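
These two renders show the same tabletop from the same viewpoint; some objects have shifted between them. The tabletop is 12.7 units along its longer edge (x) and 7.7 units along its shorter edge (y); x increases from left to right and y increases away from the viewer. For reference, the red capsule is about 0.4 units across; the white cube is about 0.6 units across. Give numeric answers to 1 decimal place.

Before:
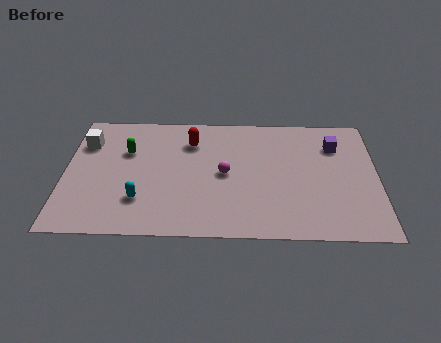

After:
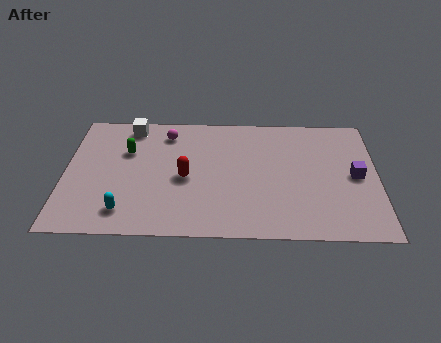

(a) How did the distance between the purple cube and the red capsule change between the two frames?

+1.0

They were about 5.9 units apart before and 6.9 after — 1.0 units further apart.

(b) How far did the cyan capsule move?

0.9

The cyan capsule was near (3.1, 2.1) before and (2.5, 1.4) after, so it travelled √(0.6² + 0.7²) ≈ 0.9 units.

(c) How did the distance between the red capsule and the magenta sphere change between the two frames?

+0.5

Before: roughly 2.4 units apart; after: 2.9. That's 0.5 units further apart.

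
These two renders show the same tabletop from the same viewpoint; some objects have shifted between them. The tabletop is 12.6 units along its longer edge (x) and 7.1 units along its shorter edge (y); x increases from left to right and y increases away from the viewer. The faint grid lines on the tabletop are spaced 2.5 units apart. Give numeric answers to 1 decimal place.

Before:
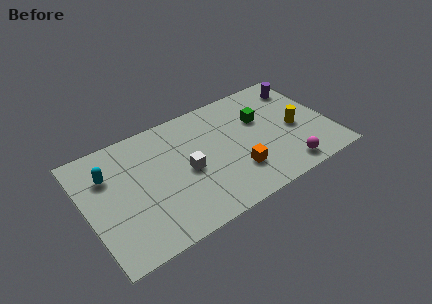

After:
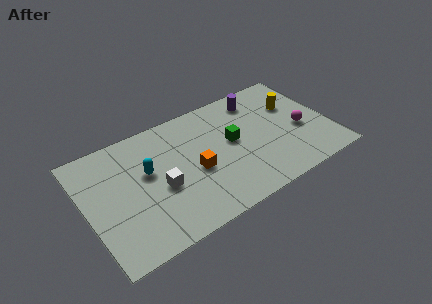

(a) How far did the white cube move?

1.4

The white cube was near (5.1, 3.3) before and (3.7, 3.0) after, so it travelled √(1.4² + 0.3²) ≈ 1.4 units.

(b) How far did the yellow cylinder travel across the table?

1.5

The yellow cylinder moved from about (10.8, 3.2) to (11.0, 4.7), a distance of √(0.2² + 1.5²) ≈ 1.5.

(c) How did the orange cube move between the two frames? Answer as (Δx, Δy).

(-2.0, 1.1)

From the two frames, the orange cube sits at roughly (7.5, 2.0) before and (5.5, 3.1) after.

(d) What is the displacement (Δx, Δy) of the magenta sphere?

(1.2, 2.0)

The magenta sphere was at about (9.9, 1.0) and moved to about (11.1, 3.0).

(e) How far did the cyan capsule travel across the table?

2.1

The cyan capsule was near (1.3, 5.0) before and (3.2, 4.2) after, so it travelled √(1.9² + 0.8²) ≈ 2.1 units.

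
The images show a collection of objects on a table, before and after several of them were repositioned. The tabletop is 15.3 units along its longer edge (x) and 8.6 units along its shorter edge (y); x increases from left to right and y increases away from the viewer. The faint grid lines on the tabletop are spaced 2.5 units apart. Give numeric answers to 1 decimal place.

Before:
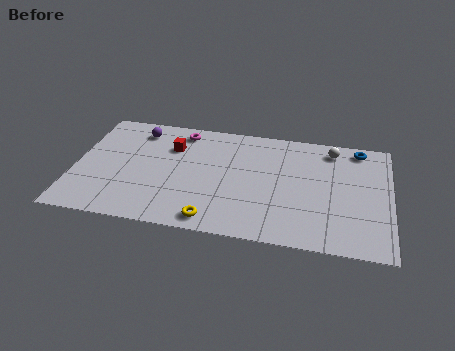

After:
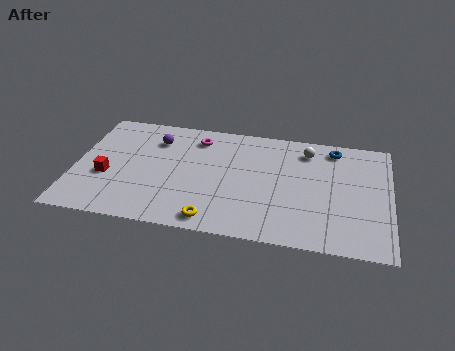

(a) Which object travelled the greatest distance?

the red cube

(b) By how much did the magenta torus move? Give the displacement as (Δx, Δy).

(0.8, -0.4)

The magenta torus started near (5.0, 7.4) and ended near (5.8, 7.0).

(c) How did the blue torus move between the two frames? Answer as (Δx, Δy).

(-1.2, -0.2)

The blue torus was at about (13.7, 7.6) and moved to about (12.5, 7.4).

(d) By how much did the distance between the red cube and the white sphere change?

+2.4

They were about 7.9 units apart before and 10.3 after — 2.4 units further apart.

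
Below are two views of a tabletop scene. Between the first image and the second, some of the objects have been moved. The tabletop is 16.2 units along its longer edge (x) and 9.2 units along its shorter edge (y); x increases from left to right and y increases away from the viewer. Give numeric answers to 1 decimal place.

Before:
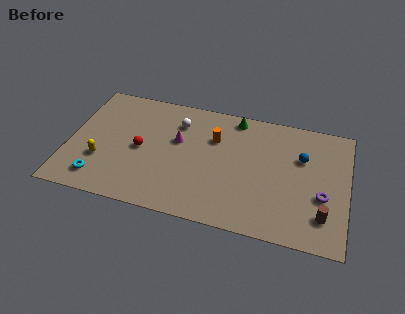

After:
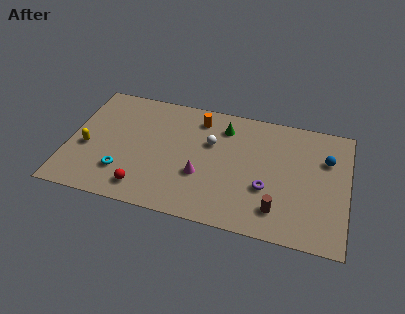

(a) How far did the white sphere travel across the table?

2.3

The white sphere moved from about (6.2, 7.0) to (8.2, 5.9), a distance of √(2.0² + 1.1²) ≈ 2.3.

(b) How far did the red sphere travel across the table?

2.9

From (4.2, 4.4) to (4.6, 1.5), the red sphere covered √(0.4² + 2.9²) ≈ 2.9 units.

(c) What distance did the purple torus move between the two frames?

3.2

The purple torus moved from about (14.8, 3.5) to (11.6, 3.3), a distance of √(3.2² + 0.2²) ≈ 3.2.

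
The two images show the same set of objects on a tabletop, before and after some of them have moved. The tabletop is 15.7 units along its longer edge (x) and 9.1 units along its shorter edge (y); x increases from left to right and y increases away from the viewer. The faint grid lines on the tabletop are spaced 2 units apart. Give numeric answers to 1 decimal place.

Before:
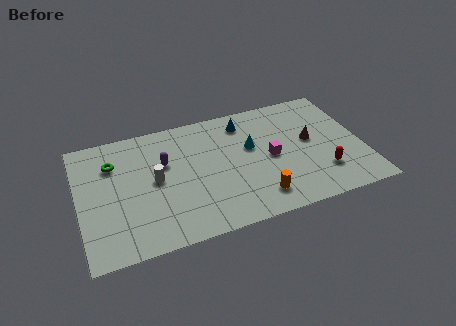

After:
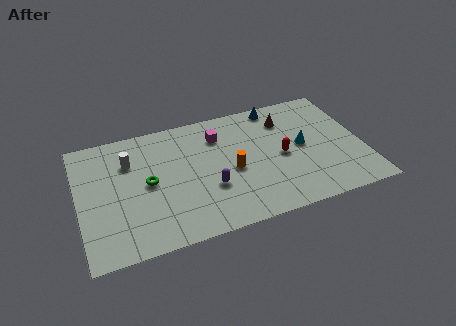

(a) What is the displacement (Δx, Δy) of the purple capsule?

(2.3, -2.6)

The purple capsule started near (4.8, 5.8) and ended near (7.1, 3.2).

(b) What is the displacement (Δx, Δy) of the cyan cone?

(2.8, -0.8)

From the two frames, the cyan cone sits at roughly (9.6, 5.5) before and (12.4, 4.7) after.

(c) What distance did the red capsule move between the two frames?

2.8

The red capsule was near (13.3, 2.4) before and (11.2, 4.3) after, so it travelled √(2.1² + 1.9²) ≈ 2.8 units.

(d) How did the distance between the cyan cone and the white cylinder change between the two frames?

+4.2

The distance was about 5.5 in the first image and 9.7 in the second, so they moved 4.2 units further apart.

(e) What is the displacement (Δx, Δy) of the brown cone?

(-1.2, 2.0)

The brown cone was at about (12.9, 5.0) and moved to about (11.7, 7.0).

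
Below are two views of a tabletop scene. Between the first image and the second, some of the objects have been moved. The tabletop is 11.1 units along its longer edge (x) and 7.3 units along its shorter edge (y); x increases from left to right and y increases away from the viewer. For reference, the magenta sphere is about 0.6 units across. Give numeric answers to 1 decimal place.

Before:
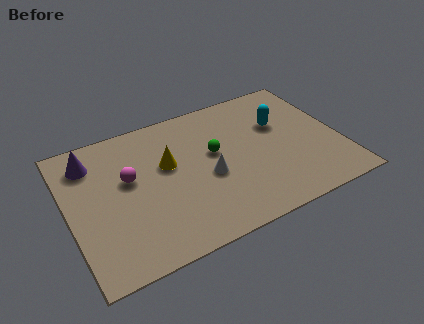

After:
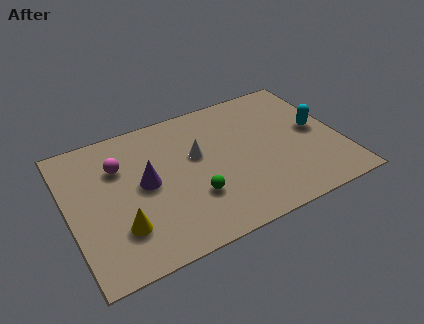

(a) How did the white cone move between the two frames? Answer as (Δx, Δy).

(-0.3, 1.3)

From the two frames, the white cone sits at roughly (5.6, 3.1) before and (5.3, 4.4) after.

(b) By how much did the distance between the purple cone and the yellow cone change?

-1.1

They were about 3.3 units apart before and 2.2 after — 1.1 units closer together.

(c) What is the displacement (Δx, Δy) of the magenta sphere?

(-0.3, 0.8)

From the two frames, the magenta sphere sits at roughly (2.5, 4.3) before and (2.2, 5.1) after.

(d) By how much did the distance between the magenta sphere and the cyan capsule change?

+1.8

The distance was about 6.3 in the first image and 8.1 in the second, so they moved 1.8 units further apart.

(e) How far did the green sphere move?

2.2

From (6.0, 4.2) to (4.9, 2.3), the green sphere covered √(1.1² + 1.9²) ≈ 2.2 units.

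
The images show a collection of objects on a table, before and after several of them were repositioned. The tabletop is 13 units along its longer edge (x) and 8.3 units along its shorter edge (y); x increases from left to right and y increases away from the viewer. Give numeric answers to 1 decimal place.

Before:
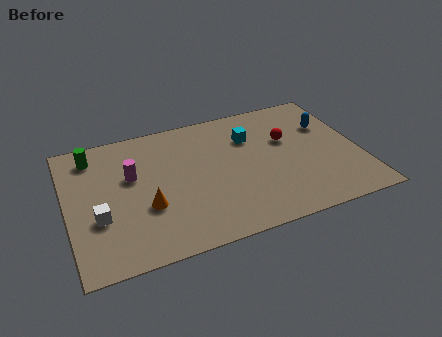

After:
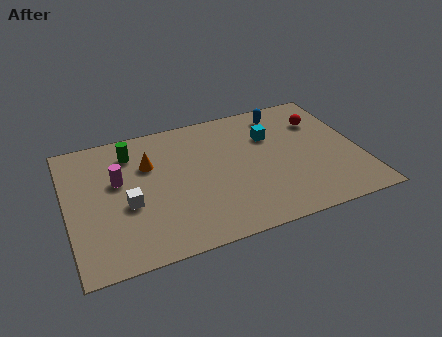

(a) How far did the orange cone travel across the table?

2.6

The orange cone was near (3.4, 3.0) before and (3.7, 5.6) after, so it travelled √(0.3² + 2.6²) ≈ 2.6 units.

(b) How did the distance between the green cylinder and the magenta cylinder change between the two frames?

-0.7

They were about 2.4 units apart before and 1.7 after — 0.7 units closer together.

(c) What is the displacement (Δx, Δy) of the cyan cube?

(0.9, -0.2)

From the two frames, the cyan cube sits at roughly (8.3, 5.9) before and (9.2, 5.7) after.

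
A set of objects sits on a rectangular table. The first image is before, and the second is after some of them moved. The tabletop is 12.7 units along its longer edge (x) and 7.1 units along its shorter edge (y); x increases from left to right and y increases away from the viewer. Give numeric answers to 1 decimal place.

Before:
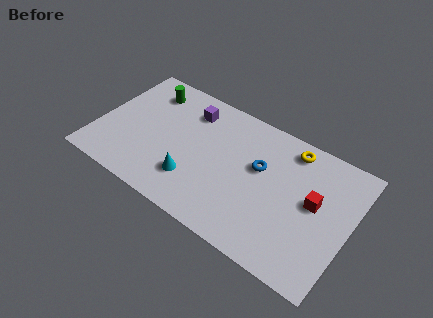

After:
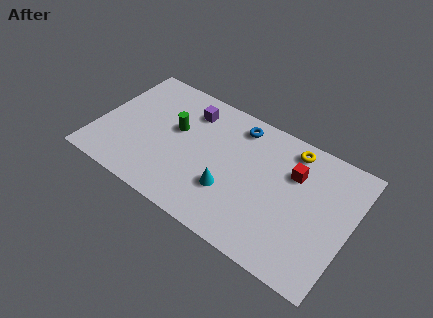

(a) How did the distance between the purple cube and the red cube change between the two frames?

-1.4

They were about 6.8 units apart before and 5.4 after — 1.4 units closer together.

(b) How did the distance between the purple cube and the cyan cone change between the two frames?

+0.4

They were about 3.8 units apart before and 4.2 after — 0.4 units further apart.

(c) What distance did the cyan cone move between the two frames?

1.8

From (5.1, 1.9) to (6.9, 2.3), the cyan cone covered √(1.8² + 0.4²) ≈ 1.8 units.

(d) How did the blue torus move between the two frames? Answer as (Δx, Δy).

(-1.4, 1.7)

The blue torus was at about (8.1, 4.3) and moved to about (6.7, 6.0).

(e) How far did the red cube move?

1.6

The red cube moved from about (10.9, 3.9) to (9.7, 4.9), a distance of √(1.2² + 1.0²) ≈ 1.6.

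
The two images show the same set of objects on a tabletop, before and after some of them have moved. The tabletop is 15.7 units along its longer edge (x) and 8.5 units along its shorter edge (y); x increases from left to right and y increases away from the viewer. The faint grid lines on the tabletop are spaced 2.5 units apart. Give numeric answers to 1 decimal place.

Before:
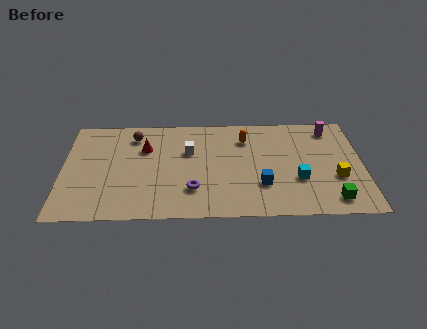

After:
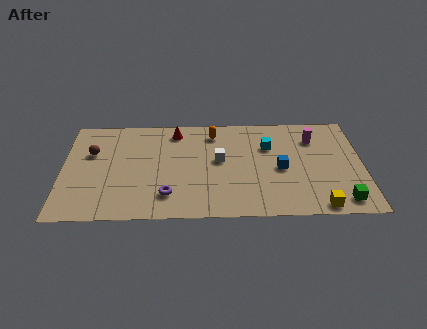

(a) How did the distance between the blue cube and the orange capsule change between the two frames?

+0.7

They were about 4.0 units apart before and 4.7 after — 0.7 units further apart.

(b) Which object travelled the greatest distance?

the cyan cube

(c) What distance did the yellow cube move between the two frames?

2.5

The yellow cube moved from about (14.3, 3.1) to (13.3, 0.8), a distance of √(1.0² + 2.3²) ≈ 2.5.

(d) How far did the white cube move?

1.8

The white cube was near (6.6, 5.5) before and (8.2, 4.7) after, so it travelled √(1.6² + 0.8²) ≈ 1.8 units.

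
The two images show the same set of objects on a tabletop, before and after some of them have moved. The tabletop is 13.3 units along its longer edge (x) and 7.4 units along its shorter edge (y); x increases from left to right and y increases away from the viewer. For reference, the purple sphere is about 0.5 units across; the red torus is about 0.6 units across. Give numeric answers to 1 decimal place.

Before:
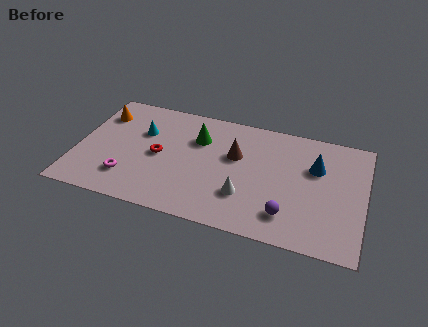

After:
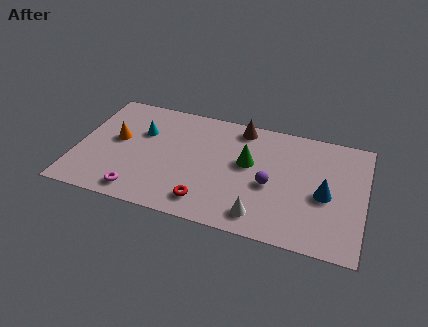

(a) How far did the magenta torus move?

1.0

The magenta torus moved from about (2.5, 1.8) to (3.1, 1.0), a distance of √(0.6² + 0.8²) ≈ 1.0.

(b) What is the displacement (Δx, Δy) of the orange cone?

(0.9, -1.5)

From the two frames, the orange cone sits at roughly (0.9, 5.6) before and (1.8, 4.1) after.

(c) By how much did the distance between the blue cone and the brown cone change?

+1.5

Before: roughly 3.7 units apart; after: 5.2. That's 1.5 units further apart.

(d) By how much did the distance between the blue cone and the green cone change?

-1.8

The distance was about 5.5 in the first image and 3.7 in the second, so they moved 1.8 units closer together.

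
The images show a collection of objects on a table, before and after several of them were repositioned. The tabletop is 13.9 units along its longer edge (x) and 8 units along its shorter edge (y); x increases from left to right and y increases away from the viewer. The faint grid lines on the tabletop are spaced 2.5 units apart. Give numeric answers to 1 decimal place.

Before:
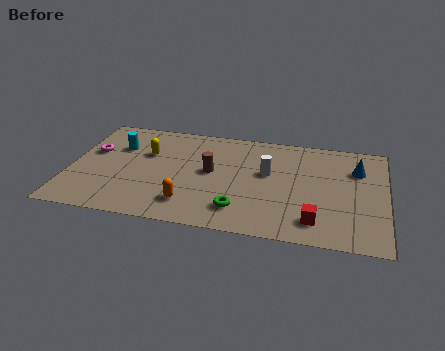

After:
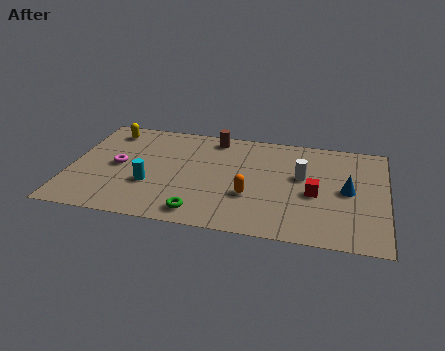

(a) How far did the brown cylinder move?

2.7

From (6.2, 4.3) to (6.2, 7.0), the brown cylinder covered √(0.0² + 2.7²) ≈ 2.7 units.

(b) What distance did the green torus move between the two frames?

1.8

The green torus was near (7.6, 1.7) before and (5.9, 1.1) after, so it travelled √(1.7² + 0.6²) ≈ 1.8 units.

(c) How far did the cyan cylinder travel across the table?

3.1

From (2.0, 5.5) to (3.6, 2.8), the cyan cylinder covered √(1.6² + 2.7²) ≈ 3.1 units.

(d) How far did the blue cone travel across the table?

1.7

From (12.6, 5.7) to (12.2, 4.0), the blue cone covered √(0.4² + 1.7²) ≈ 1.7 units.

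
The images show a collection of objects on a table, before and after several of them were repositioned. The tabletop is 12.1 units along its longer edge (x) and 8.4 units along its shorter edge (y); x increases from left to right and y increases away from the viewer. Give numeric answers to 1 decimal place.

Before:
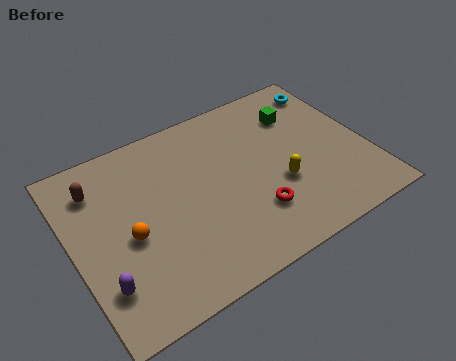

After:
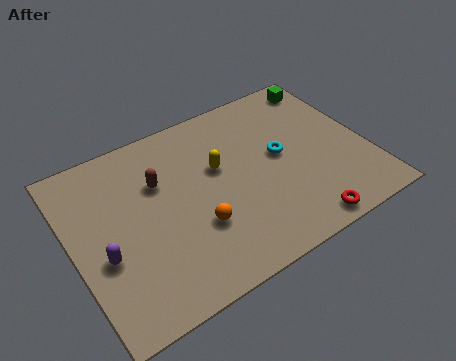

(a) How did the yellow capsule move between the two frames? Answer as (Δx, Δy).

(-2.2, 2.0)

The yellow capsule started near (8.3, 3.1) and ended near (6.1, 5.1).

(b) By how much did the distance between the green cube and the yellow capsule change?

+2.1

They were about 3.4 units apart before and 5.5 after — 2.1 units further apart.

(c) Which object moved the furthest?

the cyan torus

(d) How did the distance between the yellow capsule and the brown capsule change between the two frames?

-5.3

Before: roughly 7.8 units apart; after: 2.5. That's 5.3 units closer together.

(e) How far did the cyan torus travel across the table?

3.6

From (11.2, 7.0) to (8.6, 4.5), the cyan torus covered √(2.6² + 2.5²) ≈ 3.6 units.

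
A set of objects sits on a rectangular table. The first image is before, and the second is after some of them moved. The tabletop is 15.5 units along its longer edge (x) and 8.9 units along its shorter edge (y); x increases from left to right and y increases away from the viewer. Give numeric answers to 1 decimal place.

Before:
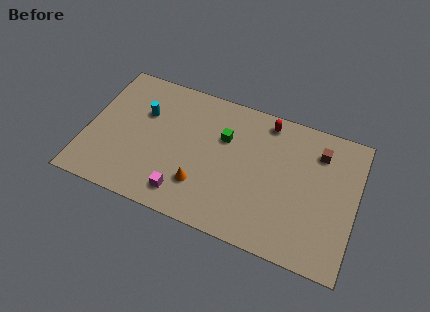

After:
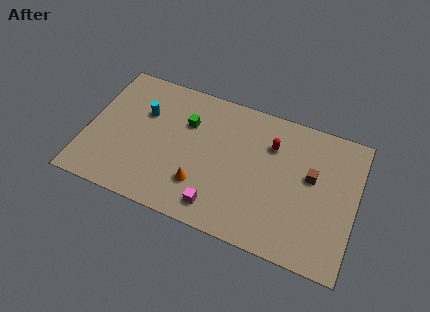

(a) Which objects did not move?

the orange cone and the cyan cylinder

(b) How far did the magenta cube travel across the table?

2.0

The magenta cube was near (5.9, 1.5) before and (7.9, 1.4) after, so it travelled √(2.0² + 0.1²) ≈ 2.0 units.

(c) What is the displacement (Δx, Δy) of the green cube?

(-2.2, 0.2)

The green cube was at about (7.8, 5.9) and moved to about (5.6, 6.1).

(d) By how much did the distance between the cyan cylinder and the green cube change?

-2.2

They were about 4.7 units apart before and 2.5 after — 2.2 units closer together.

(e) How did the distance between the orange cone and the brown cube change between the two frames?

-1.1

The distance was about 7.8 in the first image and 6.7 in the second, so they moved 1.1 units closer together.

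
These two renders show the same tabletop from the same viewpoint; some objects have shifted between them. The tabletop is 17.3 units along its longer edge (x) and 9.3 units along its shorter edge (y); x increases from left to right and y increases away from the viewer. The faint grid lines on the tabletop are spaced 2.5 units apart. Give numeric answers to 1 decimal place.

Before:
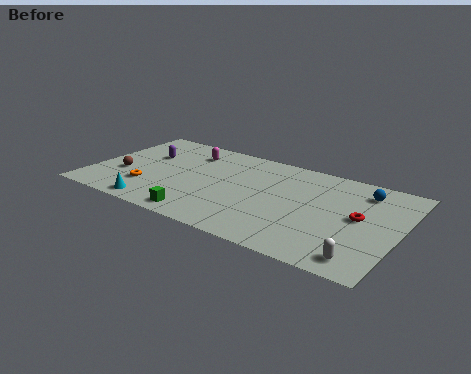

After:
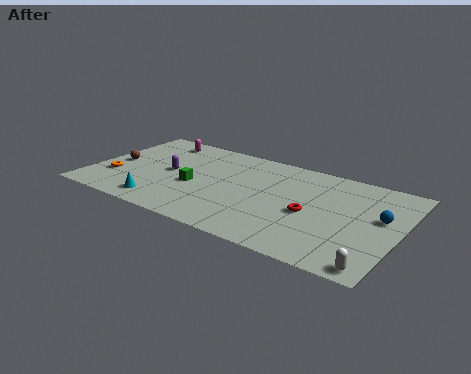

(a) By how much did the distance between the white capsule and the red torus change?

+1.4

Before: roughly 3.6 units apart; after: 5.0. That's 1.4 units further apart.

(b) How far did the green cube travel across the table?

2.9

From (6.8, 1.1) to (5.9, 3.9), the green cube covered √(0.9² + 2.8²) ≈ 2.9 units.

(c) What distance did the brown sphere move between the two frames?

1.2

The brown sphere moved from about (1.8, 3.4) to (1.2, 4.4), a distance of √(0.6² + 1.0²) ≈ 1.2.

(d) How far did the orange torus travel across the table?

2.0

From (3.4, 2.6) to (1.4, 2.9), the orange torus covered √(2.0² + 0.3²) ≈ 2.0 units.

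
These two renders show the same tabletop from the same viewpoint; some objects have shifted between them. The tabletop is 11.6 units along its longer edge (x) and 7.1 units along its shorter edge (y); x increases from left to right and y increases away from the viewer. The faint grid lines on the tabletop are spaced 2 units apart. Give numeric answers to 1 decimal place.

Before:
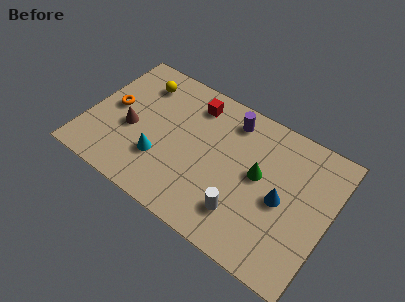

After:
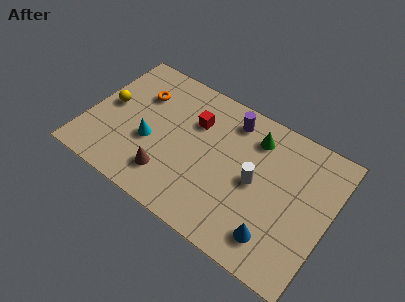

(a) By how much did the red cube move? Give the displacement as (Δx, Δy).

(0.2, -0.9)

From the two frames, the red cube sits at roughly (4.7, 5.8) before and (4.9, 4.9) after.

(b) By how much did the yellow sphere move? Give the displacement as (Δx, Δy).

(-1.2, -1.9)

The yellow sphere started near (2.1, 5.6) and ended near (0.9, 3.7).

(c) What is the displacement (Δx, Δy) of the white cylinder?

(0.3, 1.8)

The white cylinder was at about (7.8, 1.7) and moved to about (8.1, 3.5).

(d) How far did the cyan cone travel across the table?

0.8

The cyan cone was near (3.7, 2.2) before and (3.1, 2.8) after, so it travelled √(0.6² + 0.6²) ≈ 0.8 units.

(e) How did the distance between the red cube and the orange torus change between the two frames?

-1.5

The distance was about 4.2 in the first image and 2.7 in the second, so they moved 1.5 units closer together.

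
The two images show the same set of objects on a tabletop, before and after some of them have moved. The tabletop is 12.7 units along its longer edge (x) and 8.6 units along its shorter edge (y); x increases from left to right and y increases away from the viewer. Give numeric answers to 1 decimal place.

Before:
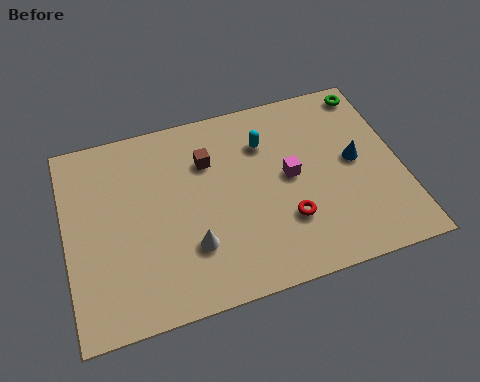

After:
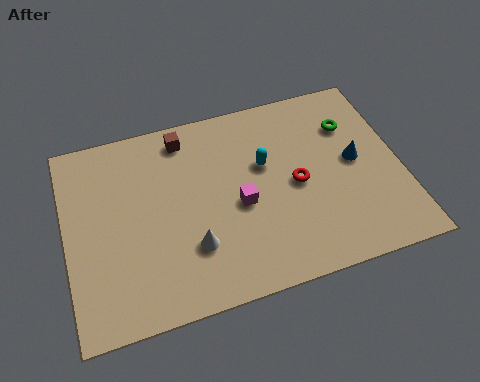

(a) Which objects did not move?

the blue cone and the white cone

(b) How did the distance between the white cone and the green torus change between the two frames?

-1.5

Before: roughly 8.9 units apart; after: 7.4. That's 1.5 units closer together.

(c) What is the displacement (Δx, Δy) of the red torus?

(0.5, 1.5)

From the two frames, the red torus sits at roughly (8.2, 2.6) before and (8.7, 4.1) after.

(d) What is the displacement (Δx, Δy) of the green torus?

(-0.9, -1.4)

The green torus started near (11.9, 7.6) and ended near (11.0, 6.2).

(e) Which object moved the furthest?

the magenta cube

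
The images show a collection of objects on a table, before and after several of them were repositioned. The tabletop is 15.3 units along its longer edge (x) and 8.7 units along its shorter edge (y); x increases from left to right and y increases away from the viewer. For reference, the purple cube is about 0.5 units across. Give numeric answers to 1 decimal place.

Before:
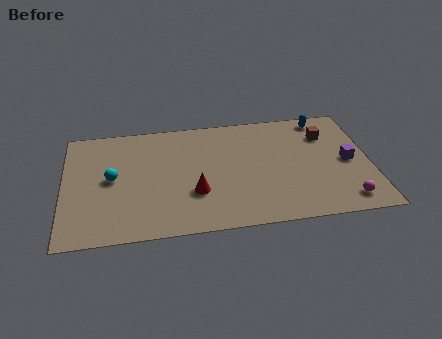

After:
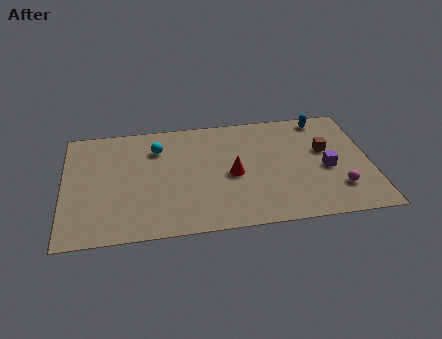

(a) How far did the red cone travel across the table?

2.2

From (6.5, 2.9) to (8.4, 4.0), the red cone covered √(1.9² + 1.1²) ≈ 2.2 units.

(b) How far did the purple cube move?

1.2

The purple cube moved from about (14.2, 4.2) to (13.1, 3.8), a distance of √(1.1² + 0.4²) ≈ 1.2.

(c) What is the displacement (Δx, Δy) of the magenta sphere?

(-0.3, 0.9)

The magenta sphere was at about (13.9, 1.3) and moved to about (13.6, 2.2).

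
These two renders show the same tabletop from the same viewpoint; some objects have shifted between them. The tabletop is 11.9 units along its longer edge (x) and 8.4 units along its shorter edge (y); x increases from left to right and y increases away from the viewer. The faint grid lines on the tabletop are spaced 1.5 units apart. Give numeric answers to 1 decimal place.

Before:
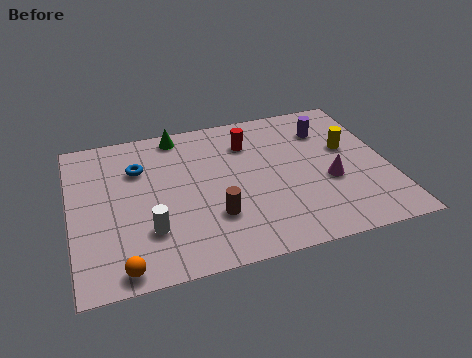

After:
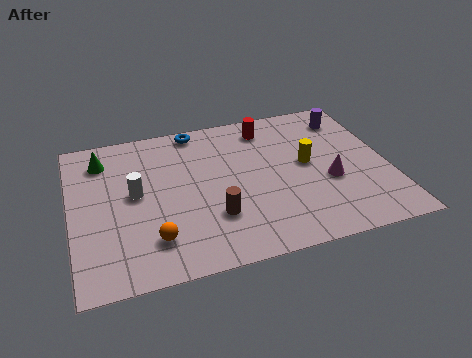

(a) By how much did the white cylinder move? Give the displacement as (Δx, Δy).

(-0.4, 2.1)

From the two frames, the white cylinder sits at roughly (2.8, 2.4) before and (2.4, 4.5) after.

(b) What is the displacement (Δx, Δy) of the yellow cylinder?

(-1.6, -0.5)

The yellow cylinder started near (10.5, 5.0) and ended near (8.9, 4.5).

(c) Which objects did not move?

the brown cylinder and the magenta cone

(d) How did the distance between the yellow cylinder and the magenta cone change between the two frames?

-0.5

The distance was about 1.9 in the first image and 1.4 in the second, so they moved 0.5 units closer together.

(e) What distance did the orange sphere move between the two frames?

1.6

The orange sphere was near (1.7, 0.8) before and (2.9, 1.9) after, so it travelled √(1.2² + 1.1²) ≈ 1.6 units.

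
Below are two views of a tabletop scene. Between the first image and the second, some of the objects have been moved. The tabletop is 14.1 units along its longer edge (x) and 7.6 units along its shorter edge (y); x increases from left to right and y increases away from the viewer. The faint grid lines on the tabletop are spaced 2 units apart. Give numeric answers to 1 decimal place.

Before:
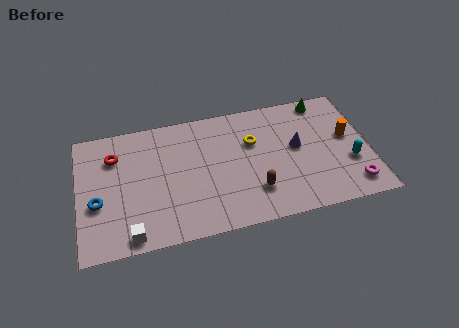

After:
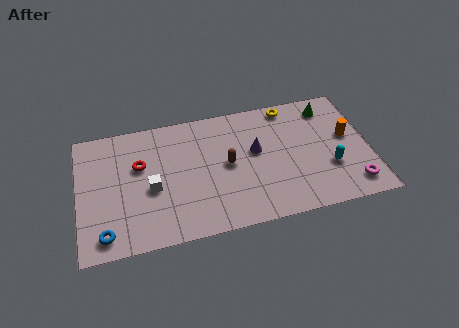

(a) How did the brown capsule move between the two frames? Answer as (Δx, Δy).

(-1.2, 1.9)

The brown capsule started near (8.4, 2.0) and ended near (7.2, 3.9).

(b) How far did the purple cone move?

2.0

The purple cone was near (10.6, 4.2) before and (8.6, 4.4) after, so it travelled √(2.0² + 0.2²) ≈ 2.0 units.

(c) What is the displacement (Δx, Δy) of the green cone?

(0.2, -0.5)

The green cone started near (12.1, 6.8) and ended near (12.3, 6.3).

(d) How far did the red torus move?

1.4

From (1.8, 5.6) to (3.0, 4.8), the red torus covered √(1.2² + 0.8²) ≈ 1.4 units.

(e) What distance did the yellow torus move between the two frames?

2.6

The yellow torus was near (8.5, 5.0) before and (10.4, 6.8) after, so it travelled √(1.9² + 1.8²) ≈ 2.6 units.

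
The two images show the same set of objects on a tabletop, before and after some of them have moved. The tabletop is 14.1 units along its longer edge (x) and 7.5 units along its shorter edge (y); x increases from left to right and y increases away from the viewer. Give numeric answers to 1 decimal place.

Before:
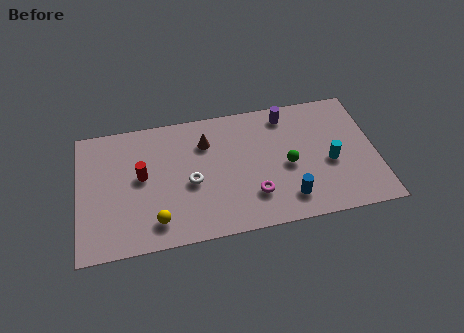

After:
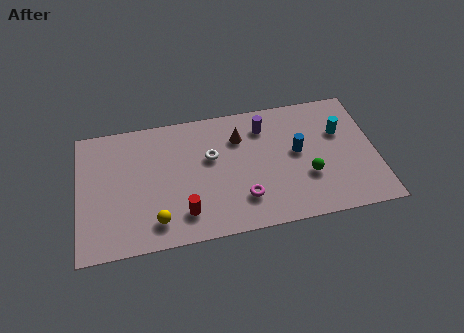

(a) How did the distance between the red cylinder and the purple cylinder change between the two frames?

-1.5

Before: roughly 7.4 units apart; after: 5.9. That's 1.5 units closer together.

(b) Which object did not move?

the yellow sphere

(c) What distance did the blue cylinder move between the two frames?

2.7

From (9.8, 1.5) to (10.4, 4.1), the blue cylinder covered √(0.6² + 2.6²) ≈ 2.7 units.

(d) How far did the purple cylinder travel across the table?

1.2

The purple cylinder was near (10.0, 6.4) before and (8.9, 5.9) after, so it travelled √(1.1² + 0.5²) ≈ 1.2 units.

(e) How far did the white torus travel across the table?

1.6

From (5.3, 3.3) to (6.3, 4.6), the white torus covered √(1.0² + 1.3²) ≈ 1.6 units.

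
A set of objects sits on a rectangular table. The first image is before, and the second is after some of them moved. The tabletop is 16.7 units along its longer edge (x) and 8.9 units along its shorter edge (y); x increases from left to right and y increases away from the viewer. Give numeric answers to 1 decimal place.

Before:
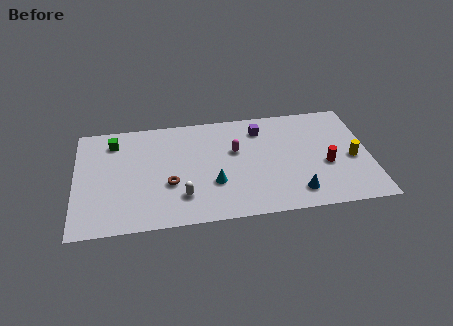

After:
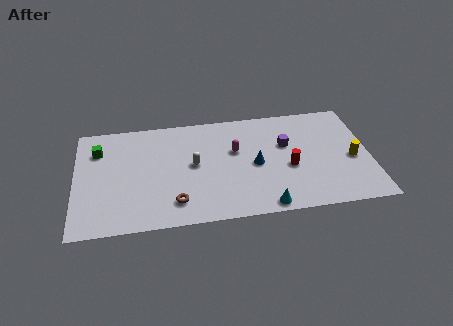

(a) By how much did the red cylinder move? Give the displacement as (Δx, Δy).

(-2.1, 0.1)

From the two frames, the red cylinder sits at roughly (14.2, 3.6) before and (12.1, 3.7) after.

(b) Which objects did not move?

the yellow cylinder and the magenta capsule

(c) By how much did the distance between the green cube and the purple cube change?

+2.3

The distance was about 8.4 in the first image and 10.7 in the second, so they moved 2.3 units further apart.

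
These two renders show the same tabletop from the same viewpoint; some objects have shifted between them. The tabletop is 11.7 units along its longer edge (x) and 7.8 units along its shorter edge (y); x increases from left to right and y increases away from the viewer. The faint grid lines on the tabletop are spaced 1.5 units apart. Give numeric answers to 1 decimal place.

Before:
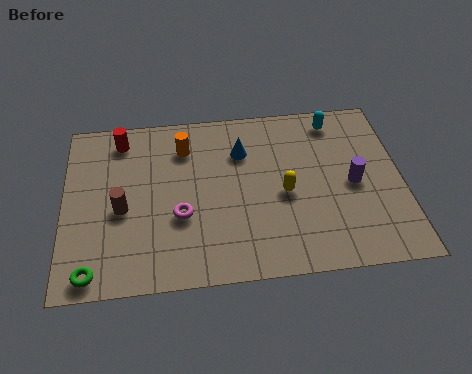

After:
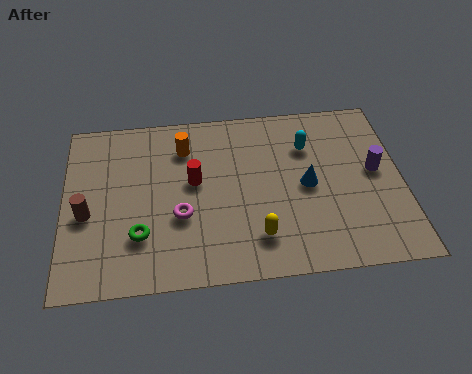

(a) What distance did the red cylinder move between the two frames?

3.3

The red cylinder moved from about (2.0, 6.6) to (4.5, 4.4), a distance of √(2.5² + 2.2²) ≈ 3.3.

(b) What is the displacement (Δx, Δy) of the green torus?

(1.6, 1.4)

The green torus was at about (1.0, 0.8) and moved to about (2.6, 2.2).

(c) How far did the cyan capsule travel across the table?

1.5

The cyan capsule was near (9.5, 6.7) before and (8.5, 5.6) after, so it travelled √(1.0² + 1.1²) ≈ 1.5 units.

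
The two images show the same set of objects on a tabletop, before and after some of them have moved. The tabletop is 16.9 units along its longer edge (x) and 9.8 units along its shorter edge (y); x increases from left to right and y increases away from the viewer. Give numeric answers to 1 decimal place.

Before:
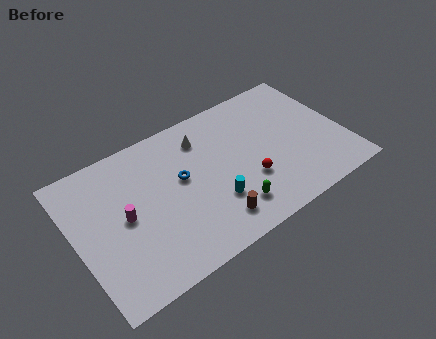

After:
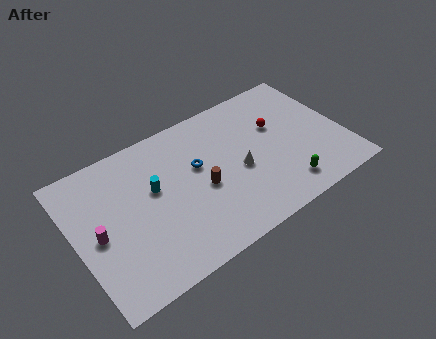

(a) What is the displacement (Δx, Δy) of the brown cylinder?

(-0.2, 2.5)

The brown cylinder was at about (8.0, 1.8) and moved to about (7.8, 4.3).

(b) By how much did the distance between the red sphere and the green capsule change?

+2.6

They were about 1.9 units apart before and 4.5 after — 2.6 units further apart.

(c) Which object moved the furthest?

the cyan cylinder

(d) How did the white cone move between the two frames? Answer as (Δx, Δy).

(1.8, -3.4)

The white cone was at about (8.4, 7.7) and moved to about (10.2, 4.3).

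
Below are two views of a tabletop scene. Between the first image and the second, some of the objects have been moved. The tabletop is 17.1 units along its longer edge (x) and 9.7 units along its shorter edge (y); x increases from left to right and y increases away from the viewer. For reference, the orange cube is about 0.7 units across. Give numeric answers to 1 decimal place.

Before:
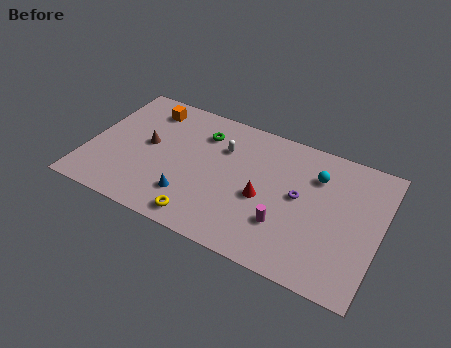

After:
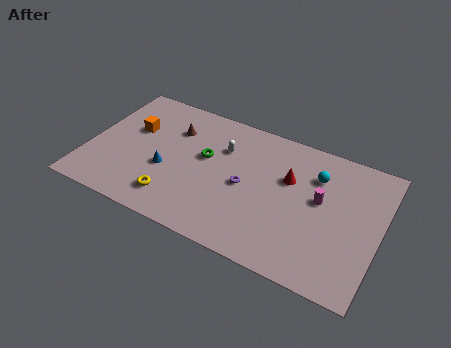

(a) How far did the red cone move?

2.4

The red cone moved from about (10.4, 4.2) to (11.7, 6.2), a distance of √(1.3² + 2.0²) ≈ 2.4.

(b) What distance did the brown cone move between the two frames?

2.2

From (3.4, 5.2) to (4.7, 7.0), the brown cone covered √(1.3² + 1.8²) ≈ 2.2 units.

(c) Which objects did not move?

the white capsule and the cyan sphere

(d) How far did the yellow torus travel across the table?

1.9

The yellow torus was near (7.2, 1.2) before and (5.4, 1.9) after, so it travelled √(1.8² + 0.7²) ≈ 1.9 units.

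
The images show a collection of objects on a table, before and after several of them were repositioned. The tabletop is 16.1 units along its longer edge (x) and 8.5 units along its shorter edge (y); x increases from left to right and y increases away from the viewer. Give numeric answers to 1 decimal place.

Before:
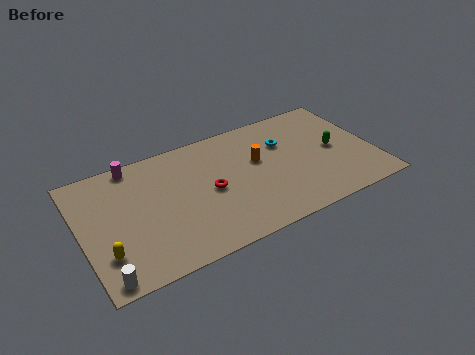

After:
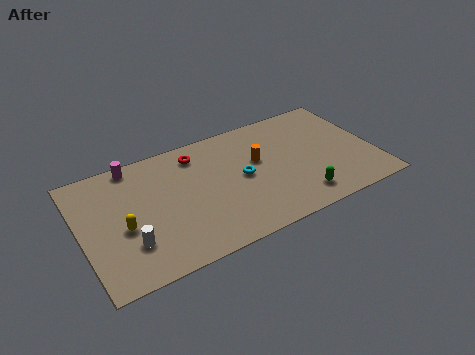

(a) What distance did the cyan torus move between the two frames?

3.0

From (11.4, 5.8) to (8.8, 4.3), the cyan torus covered √(2.6² + 1.5²) ≈ 3.0 units.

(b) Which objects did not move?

the orange cylinder and the magenta cylinder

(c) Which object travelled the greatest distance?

the green capsule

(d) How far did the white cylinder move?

2.2

The white cylinder moved from about (0.9, 0.8) to (2.4, 2.4), a distance of √(1.5² + 1.6²) ≈ 2.2.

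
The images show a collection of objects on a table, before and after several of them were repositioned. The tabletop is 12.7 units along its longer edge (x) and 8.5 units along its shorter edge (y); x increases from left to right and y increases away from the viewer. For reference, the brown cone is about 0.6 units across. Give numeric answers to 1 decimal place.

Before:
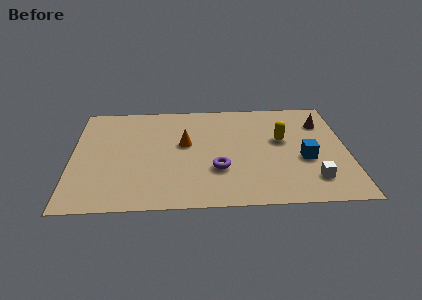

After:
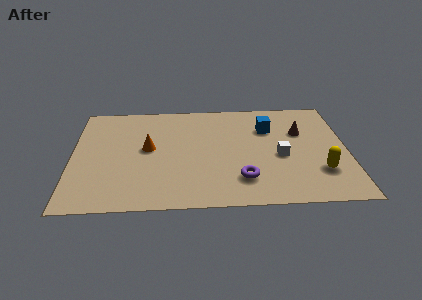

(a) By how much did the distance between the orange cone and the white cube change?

-0.4

Before: roughly 6.6 units apart; after: 6.2. That's 0.4 units closer together.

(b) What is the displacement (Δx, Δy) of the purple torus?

(1.1, -0.8)

From the two frames, the purple torus sits at roughly (6.7, 2.8) before and (7.8, 2.0) after.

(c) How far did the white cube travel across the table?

2.4

The white cube was near (11.0, 1.8) before and (9.6, 3.7) after, so it travelled √(1.4² + 1.9²) ≈ 2.4 units.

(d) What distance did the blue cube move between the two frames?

3.1

From (10.7, 3.4) to (9.1, 6.0), the blue cube covered √(1.6² + 2.6²) ≈ 3.1 units.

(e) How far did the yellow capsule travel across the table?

3.1

The yellow capsule moved from about (9.7, 5.0) to (11.4, 2.4), a distance of √(1.7² + 2.6²) ≈ 3.1.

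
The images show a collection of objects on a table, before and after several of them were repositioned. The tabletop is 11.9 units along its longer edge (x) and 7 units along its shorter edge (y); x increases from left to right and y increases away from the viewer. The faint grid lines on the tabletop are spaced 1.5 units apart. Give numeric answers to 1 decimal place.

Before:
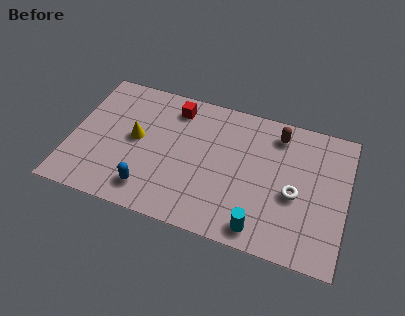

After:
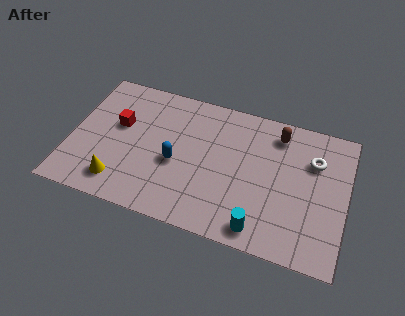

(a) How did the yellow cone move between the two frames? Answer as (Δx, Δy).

(-0.5, -2.4)

From the two frames, the yellow cone sits at roughly (2.8, 3.7) before and (2.3, 1.3) after.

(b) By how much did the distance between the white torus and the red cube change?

+2.3

They were about 6.1 units apart before and 8.4 after — 2.3 units further apart.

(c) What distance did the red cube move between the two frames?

2.8

The red cube moved from about (4.3, 5.8) to (2.0, 4.2), a distance of √(2.3² + 1.6²) ≈ 2.8.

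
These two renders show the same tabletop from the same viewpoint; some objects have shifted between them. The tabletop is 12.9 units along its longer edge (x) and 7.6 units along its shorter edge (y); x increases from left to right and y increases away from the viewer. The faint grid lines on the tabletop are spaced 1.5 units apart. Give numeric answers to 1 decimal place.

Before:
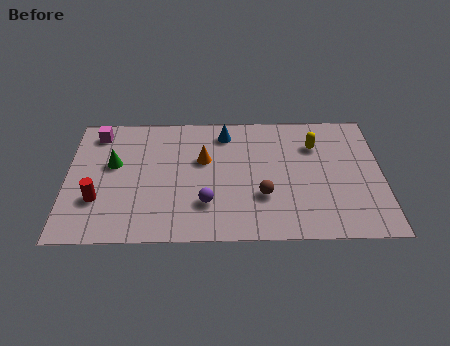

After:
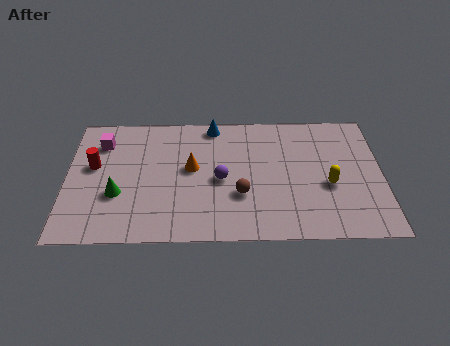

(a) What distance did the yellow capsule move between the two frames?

2.5

The yellow capsule was near (10.2, 5.5) before and (10.7, 3.1) after, so it travelled √(0.5² + 2.4²) ≈ 2.5 units.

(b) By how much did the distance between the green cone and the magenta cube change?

+1.2

They were about 2.0 units apart before and 3.2 after — 1.2 units further apart.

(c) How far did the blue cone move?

0.7

The blue cone was near (6.5, 6.3) before and (6.0, 6.8) after, so it travelled √(0.5² + 0.5²) ≈ 0.7 units.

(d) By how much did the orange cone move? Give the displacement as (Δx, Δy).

(-0.5, -0.5)

The orange cone was at about (5.6, 4.7) and moved to about (5.1, 4.2).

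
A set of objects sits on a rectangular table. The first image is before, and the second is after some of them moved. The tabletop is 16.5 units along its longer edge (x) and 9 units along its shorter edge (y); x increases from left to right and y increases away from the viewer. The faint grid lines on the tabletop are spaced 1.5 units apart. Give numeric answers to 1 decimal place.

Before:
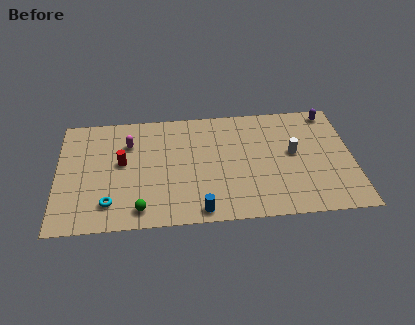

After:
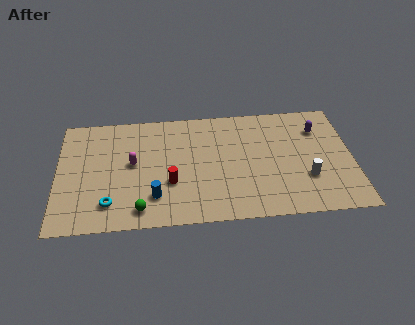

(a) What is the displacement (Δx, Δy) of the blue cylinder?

(-2.5, 1.3)

The blue cylinder started near (7.9, 0.9) and ended near (5.4, 2.2).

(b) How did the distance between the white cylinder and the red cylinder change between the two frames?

-2.0

Before: roughly 9.6 units apart; after: 7.6. That's 2.0 units closer together.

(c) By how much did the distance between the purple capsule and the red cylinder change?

-3.1

The distance was about 12.2 in the first image and 9.1 in the second, so they moved 3.1 units closer together.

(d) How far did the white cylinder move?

2.1

The white cylinder was near (13.2, 4.9) before and (13.9, 2.9) after, so it travelled √(0.7² + 2.0²) ≈ 2.1 units.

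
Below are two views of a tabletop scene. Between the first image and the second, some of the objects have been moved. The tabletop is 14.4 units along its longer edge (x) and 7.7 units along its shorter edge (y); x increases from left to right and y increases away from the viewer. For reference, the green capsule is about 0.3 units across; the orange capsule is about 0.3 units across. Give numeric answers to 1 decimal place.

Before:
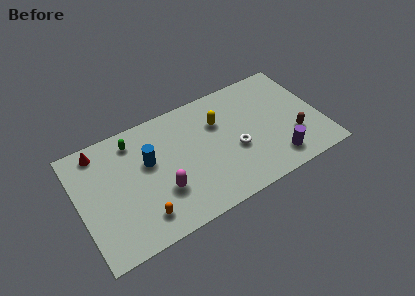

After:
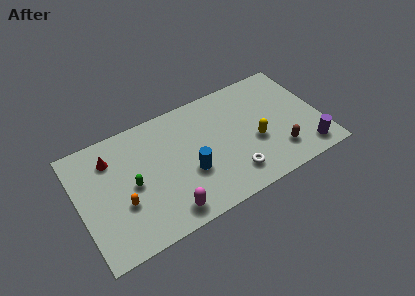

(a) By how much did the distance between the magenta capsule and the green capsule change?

-1.0

Before: roughly 4.1 units apart; after: 3.1. That's 1.0 units closer together.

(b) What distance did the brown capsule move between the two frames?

1.2

From (12.6, 2.4) to (11.6, 1.8), the brown capsule covered √(1.0² + 0.6²) ≈ 1.2 units.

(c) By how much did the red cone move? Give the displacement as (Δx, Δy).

(0.6, -0.8)

From the two frames, the red cone sits at roughly (1.5, 6.7) before and (2.1, 5.9) after.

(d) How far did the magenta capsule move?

1.4

The magenta capsule moved from about (4.7, 2.5) to (4.8, 1.1), a distance of √(0.1² + 1.4²) ≈ 1.4.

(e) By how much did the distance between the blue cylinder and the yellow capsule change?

-0.3

The distance was about 4.3 in the first image and 4.0 in the second, so they moved 0.3 units closer together.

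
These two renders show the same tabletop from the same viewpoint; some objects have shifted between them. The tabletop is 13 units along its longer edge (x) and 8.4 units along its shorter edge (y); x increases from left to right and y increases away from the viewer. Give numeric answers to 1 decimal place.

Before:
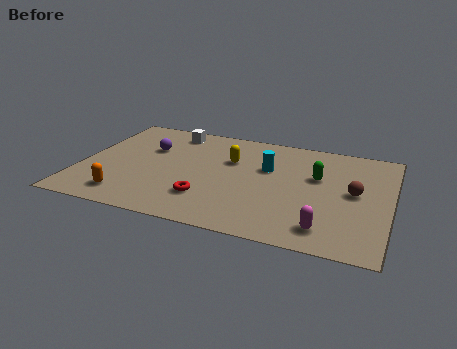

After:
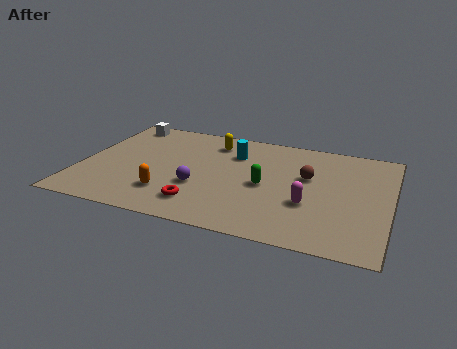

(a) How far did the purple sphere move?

3.5

The purple sphere moved from about (2.7, 5.5) to (5.1, 3.0), a distance of √(2.4² + 2.5²) ≈ 3.5.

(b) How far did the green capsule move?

2.5

From (9.9, 5.2) to (7.8, 3.9), the green capsule covered √(2.1² + 1.3²) ≈ 2.5 units.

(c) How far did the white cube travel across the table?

2.2

From (3.5, 7.2) to (1.3, 7.4), the white cube covered √(2.2² + 0.2²) ≈ 2.2 units.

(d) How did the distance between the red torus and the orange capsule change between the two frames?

-1.9

Before: roughly 3.4 units apart; after: 1.5. That's 1.9 units closer together.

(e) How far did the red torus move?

0.5

The red torus was near (5.5, 2.2) before and (5.3, 1.7) after, so it travelled √(0.2² + 0.5²) ≈ 0.5 units.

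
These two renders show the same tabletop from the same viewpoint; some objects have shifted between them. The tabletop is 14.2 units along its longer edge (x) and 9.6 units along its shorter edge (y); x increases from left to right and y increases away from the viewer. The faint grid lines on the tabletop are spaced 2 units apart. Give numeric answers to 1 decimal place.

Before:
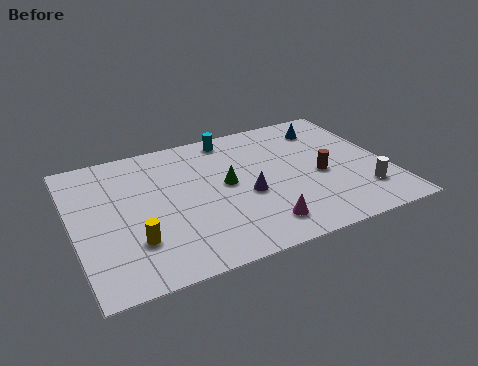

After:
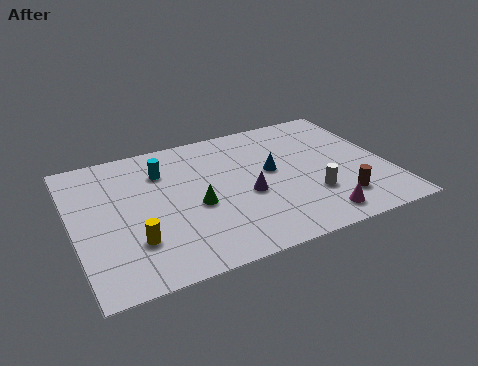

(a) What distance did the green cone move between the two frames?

1.8

The green cone moved from about (6.9, 5.1) to (5.4, 4.1), a distance of √(1.5² + 1.0²) ≈ 1.8.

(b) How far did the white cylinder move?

2.4

The white cylinder was near (12.8, 2.3) before and (10.5, 2.9) after, so it travelled √(2.3² + 0.6²) ≈ 2.4 units.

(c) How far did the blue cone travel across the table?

3.8

The blue cone moved from about (11.9, 7.7) to (9.0, 5.3), a distance of √(2.9² + 2.4²) ≈ 3.8.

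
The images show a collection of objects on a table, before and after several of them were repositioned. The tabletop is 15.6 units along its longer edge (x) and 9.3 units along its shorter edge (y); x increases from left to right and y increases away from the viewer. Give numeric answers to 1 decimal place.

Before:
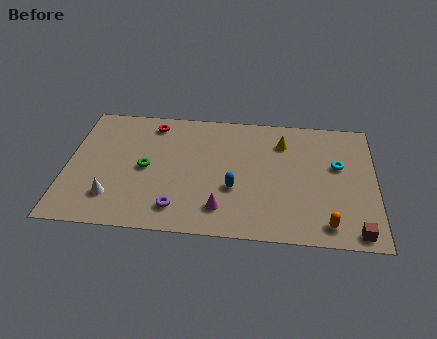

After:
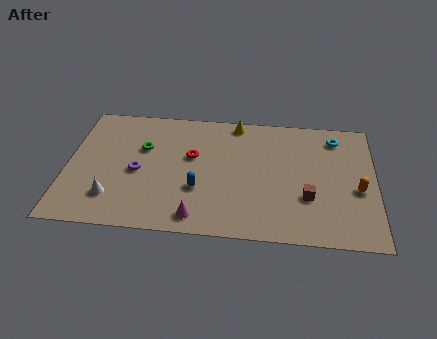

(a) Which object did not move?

the white cone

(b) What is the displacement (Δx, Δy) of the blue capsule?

(-1.8, -0.2)

The blue capsule was at about (8.5, 3.4) and moved to about (6.7, 3.2).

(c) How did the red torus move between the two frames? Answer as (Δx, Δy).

(2.1, -2.3)

From the two frames, the red torus sits at roughly (4.2, 7.9) before and (6.3, 5.6) after.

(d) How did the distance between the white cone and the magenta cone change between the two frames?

-1.1

The distance was about 5.5 in the first image and 4.4 in the second, so they moved 1.1 units closer together.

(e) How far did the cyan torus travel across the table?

2.1

The cyan torus was near (13.7, 5.6) before and (13.6, 7.7) after, so it travelled √(0.1² + 2.1²) ≈ 2.1 units.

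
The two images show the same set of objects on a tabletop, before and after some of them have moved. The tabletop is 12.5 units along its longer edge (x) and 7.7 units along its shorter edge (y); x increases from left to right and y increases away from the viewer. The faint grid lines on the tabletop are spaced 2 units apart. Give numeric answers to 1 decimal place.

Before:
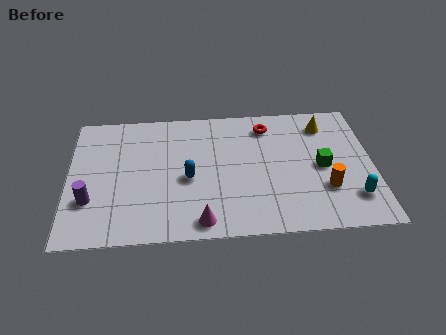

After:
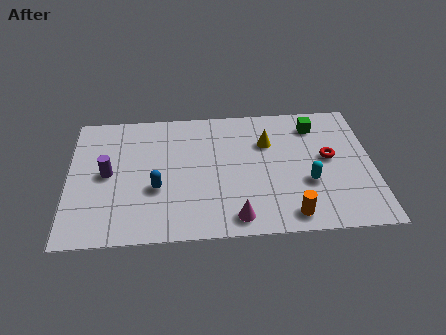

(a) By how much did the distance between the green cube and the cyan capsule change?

+1.2

Before: roughly 2.2 units apart; after: 3.4. That's 1.2 units further apart.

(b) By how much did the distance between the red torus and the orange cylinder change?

-0.9

Before: roughly 4.5 units apart; after: 3.6. That's 0.9 units closer together.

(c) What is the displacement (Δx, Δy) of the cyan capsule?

(-1.8, 1.0)

The cyan capsule started near (11.6, 1.8) and ended near (9.8, 2.8).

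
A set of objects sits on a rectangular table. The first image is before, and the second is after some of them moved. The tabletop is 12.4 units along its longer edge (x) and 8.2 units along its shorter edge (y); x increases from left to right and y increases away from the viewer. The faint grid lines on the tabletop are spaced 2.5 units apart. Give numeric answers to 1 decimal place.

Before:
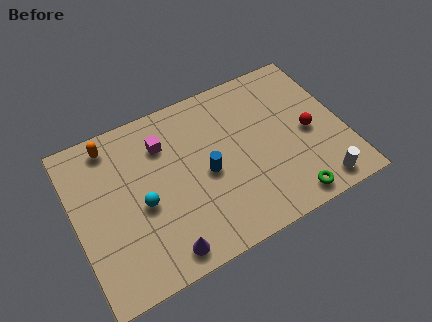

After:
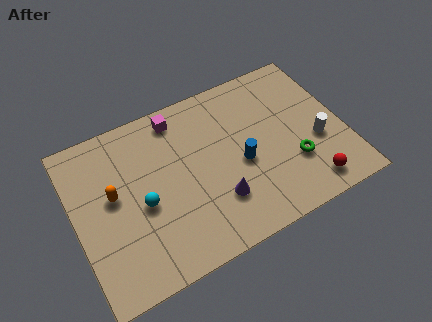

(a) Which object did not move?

the cyan sphere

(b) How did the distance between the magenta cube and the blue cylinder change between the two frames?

+1.4

The distance was about 2.9 in the first image and 4.3 in the second, so they moved 1.4 units further apart.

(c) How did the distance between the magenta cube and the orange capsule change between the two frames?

+1.6

The distance was about 2.5 in the first image and 4.1 in the second, so they moved 1.6 units further apart.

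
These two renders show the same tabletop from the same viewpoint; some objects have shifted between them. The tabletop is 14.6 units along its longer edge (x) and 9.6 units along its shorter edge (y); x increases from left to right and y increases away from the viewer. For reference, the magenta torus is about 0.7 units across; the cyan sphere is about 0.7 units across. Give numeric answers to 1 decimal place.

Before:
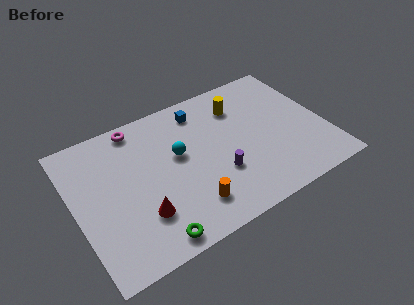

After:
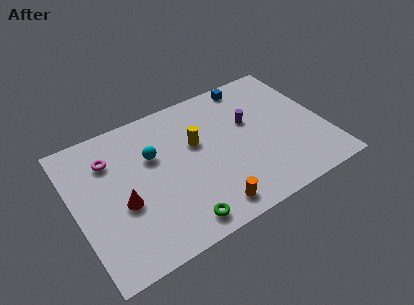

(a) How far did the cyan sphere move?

1.5

The cyan sphere moved from about (6.1, 5.6) to (4.7, 6.2), a distance of √(1.4² + 0.6²) ≈ 1.5.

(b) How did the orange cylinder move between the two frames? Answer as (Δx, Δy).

(1.0, -0.7)

The orange cylinder started near (6.2, 2.0) and ended near (7.2, 1.3).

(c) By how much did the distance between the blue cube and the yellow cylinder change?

+2.3

Before: roughly 2.3 units apart; after: 4.6. That's 2.3 units further apart.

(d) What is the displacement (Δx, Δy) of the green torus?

(1.6, 0.2)

The green torus was at about (3.8, 1.0) and moved to about (5.4, 1.2).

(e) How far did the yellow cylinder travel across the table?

3.1

The yellow cylinder was near (10.0, 7.3) before and (7.2, 5.9) after, so it travelled √(2.8² + 1.4²) ≈ 3.1 units.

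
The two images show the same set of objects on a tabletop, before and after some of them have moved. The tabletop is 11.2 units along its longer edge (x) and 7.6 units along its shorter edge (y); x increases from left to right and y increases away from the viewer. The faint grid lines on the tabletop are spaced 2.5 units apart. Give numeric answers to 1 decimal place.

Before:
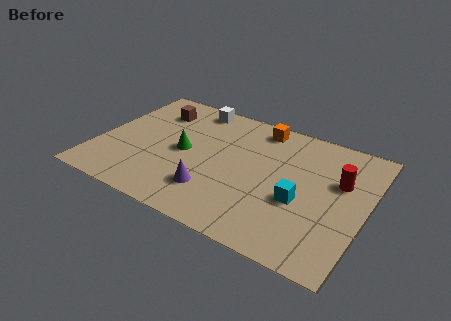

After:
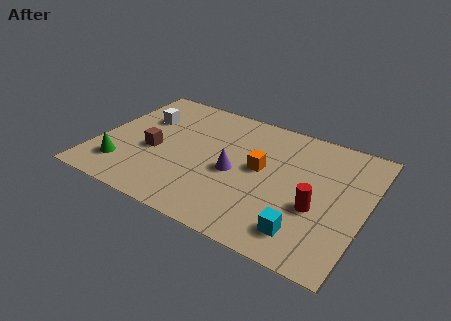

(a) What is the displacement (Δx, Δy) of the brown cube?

(0.4, -2.6)

The brown cube was at about (2.0, 5.8) and moved to about (2.4, 3.2).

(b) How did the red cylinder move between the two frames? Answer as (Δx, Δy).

(-0.7, -1.9)

The red cylinder started near (10.0, 4.8) and ended near (9.3, 2.9).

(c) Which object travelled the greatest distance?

the green cone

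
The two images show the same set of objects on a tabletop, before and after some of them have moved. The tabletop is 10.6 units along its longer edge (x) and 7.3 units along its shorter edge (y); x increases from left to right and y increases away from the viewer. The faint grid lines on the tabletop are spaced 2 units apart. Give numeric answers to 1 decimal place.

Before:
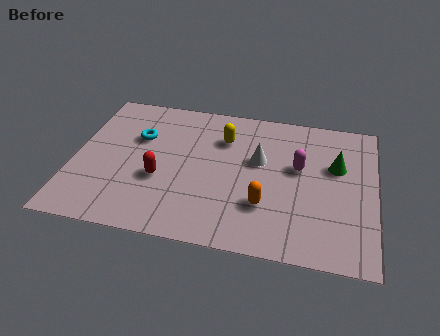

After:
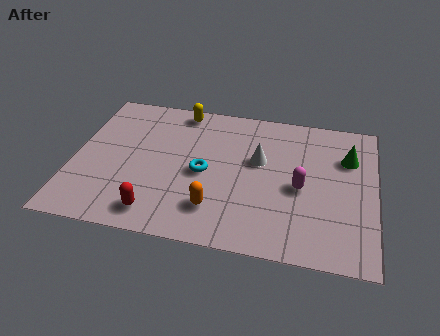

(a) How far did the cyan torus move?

2.8

The cyan torus moved from about (2.2, 4.8) to (4.6, 3.4), a distance of √(2.4² + 1.4²) ≈ 2.8.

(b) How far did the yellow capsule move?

2.0

From (5.2, 5.3) to (3.6, 6.5), the yellow capsule covered √(1.6² + 1.2²) ≈ 2.0 units.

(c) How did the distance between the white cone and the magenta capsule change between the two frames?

+0.5

Before: roughly 1.4 units apart; after: 1.9. That's 0.5 units further apart.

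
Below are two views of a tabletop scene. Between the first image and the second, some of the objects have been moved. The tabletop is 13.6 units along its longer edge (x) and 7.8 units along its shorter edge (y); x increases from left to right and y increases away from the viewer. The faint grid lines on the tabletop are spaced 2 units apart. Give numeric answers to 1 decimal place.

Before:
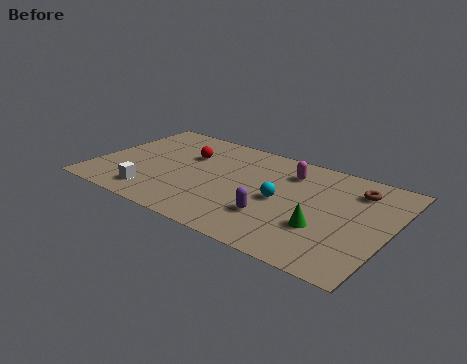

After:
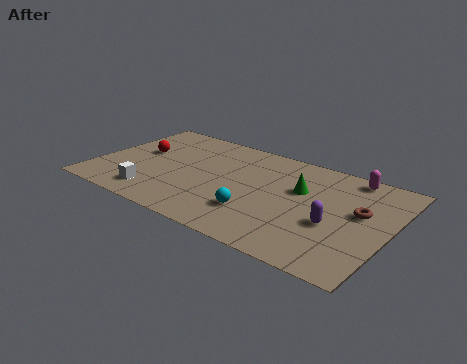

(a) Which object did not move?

the white cube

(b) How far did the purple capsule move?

2.7

The purple capsule was near (8.6, 2.3) before and (11.2, 3.1) after, so it travelled √(2.6² + 0.8²) ≈ 2.7 units.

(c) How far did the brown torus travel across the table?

1.6

The brown torus was near (11.8, 6.1) before and (12.2, 4.5) after, so it travelled √(0.4² + 1.6²) ≈ 1.6 units.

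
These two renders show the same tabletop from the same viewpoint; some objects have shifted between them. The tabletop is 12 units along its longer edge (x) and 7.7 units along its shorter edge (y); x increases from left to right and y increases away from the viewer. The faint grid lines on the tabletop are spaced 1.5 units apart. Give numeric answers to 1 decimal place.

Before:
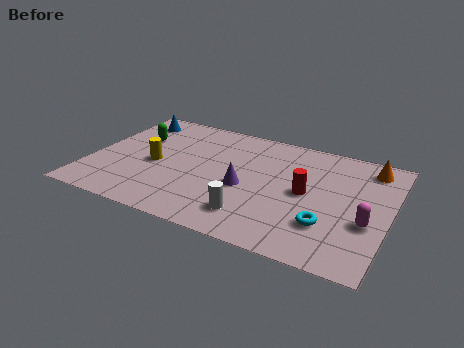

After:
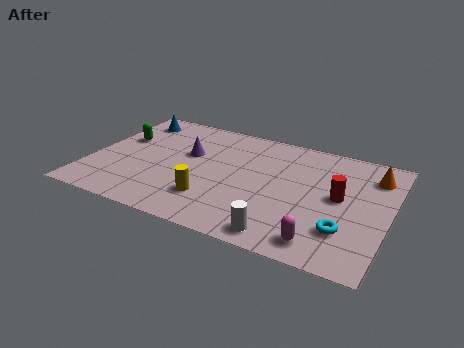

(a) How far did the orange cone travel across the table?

0.5

The orange cone was near (11.0, 6.5) before and (11.2, 6.0) after, so it travelled √(0.2² + 0.5²) ≈ 0.5 units.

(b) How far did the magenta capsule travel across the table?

2.4

From (11.2, 2.9) to (9.6, 1.1), the magenta capsule covered √(1.6² + 1.8²) ≈ 2.4 units.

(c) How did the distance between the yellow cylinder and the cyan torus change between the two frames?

-1.9

The distance was about 7.2 in the first image and 5.3 in the second, so they moved 1.9 units closer together.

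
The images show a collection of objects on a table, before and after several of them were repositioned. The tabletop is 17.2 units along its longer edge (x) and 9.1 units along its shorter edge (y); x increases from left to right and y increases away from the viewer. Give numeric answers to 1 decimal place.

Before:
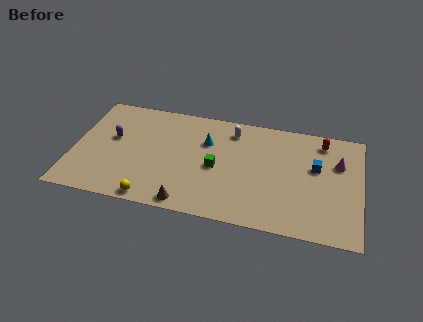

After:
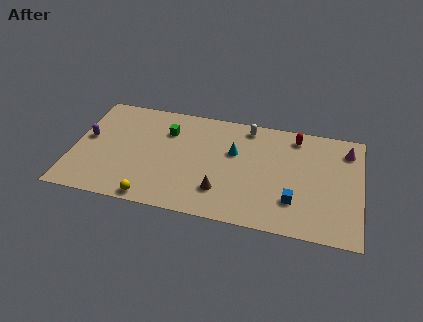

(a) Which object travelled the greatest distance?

the green cube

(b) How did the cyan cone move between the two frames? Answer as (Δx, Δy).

(1.7, -0.5)

The cyan cone was at about (7.9, 6.2) and moved to about (9.6, 5.7).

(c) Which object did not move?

the yellow sphere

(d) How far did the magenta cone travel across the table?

1.3

From (15.8, 6.1) to (16.3, 7.3), the magenta cone covered √(0.5² + 1.2²) ≈ 1.3 units.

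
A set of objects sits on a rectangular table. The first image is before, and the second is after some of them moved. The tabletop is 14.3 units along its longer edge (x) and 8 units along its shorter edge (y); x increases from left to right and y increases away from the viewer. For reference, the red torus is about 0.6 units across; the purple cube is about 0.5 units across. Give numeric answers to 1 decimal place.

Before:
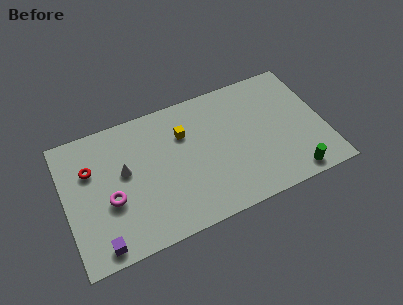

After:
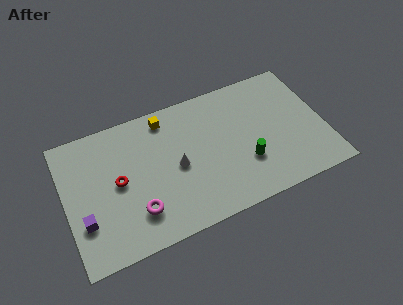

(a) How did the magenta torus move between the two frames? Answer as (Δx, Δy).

(1.3, -1.2)

From the two frames, the magenta torus sits at roughly (2.4, 3.2) before and (3.7, 2.0) after.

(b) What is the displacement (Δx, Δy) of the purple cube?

(-0.7, 1.6)

The purple cube started near (1.6, 0.9) and ended near (0.9, 2.5).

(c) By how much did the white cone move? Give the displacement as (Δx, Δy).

(2.8, -0.8)

The white cone started near (3.3, 4.6) and ended near (6.1, 3.8).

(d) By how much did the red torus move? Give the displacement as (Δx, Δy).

(1.4, -1.3)

From the two frames, the red torus sits at roughly (1.5, 5.4) before and (2.9, 4.1) after.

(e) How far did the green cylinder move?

2.9

From (12.2, 0.9) to (9.8, 2.6), the green cylinder covered √(2.4² + 1.7²) ≈ 2.9 units.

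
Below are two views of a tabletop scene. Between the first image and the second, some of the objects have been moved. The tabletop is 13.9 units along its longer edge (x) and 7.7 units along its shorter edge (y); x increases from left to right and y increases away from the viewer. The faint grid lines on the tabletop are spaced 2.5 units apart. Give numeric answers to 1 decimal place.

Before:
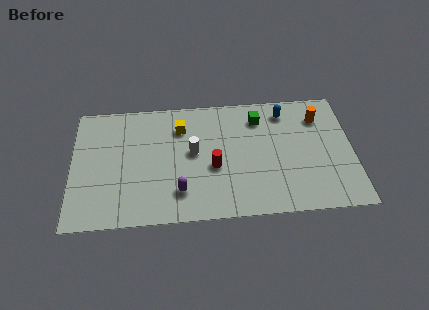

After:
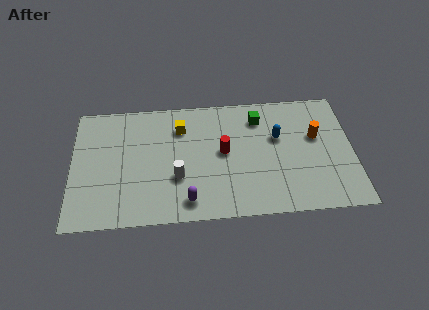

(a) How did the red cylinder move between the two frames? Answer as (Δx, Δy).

(0.5, 0.9)

From the two frames, the red cylinder sits at roughly (7.0, 3.2) before and (7.5, 4.1) after.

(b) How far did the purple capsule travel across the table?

0.7

From (5.3, 1.8) to (5.7, 1.2), the purple capsule covered √(0.4² + 0.6²) ≈ 0.7 units.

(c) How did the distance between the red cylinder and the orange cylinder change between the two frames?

-1.3

The distance was about 5.9 in the first image and 4.6 in the second, so they moved 1.3 units closer together.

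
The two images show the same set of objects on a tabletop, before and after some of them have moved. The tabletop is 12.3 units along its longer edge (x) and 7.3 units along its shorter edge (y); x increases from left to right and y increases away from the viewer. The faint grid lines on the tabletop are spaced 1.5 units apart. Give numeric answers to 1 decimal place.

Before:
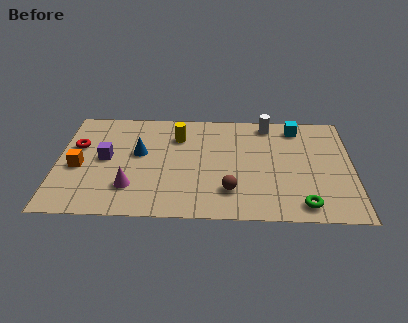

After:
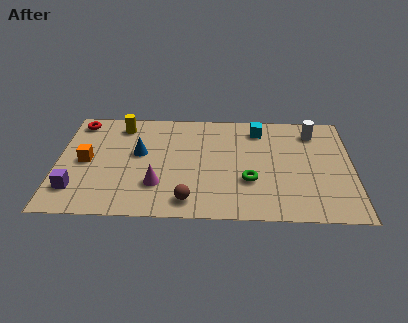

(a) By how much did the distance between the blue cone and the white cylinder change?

+1.7

The distance was about 5.8 in the first image and 7.5 in the second, so they moved 1.7 units further apart.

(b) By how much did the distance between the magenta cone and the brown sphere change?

-2.5

The distance was about 4.1 in the first image and 1.6 in the second, so they moved 2.5 units closer together.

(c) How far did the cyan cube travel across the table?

1.6

From (10.0, 6.2) to (8.4, 6.0), the cyan cube covered √(1.6² + 0.2²) ≈ 1.6 units.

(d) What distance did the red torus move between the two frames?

1.7

From (0.8, 4.6) to (0.8, 6.3), the red torus covered √(0.0² + 1.7²) ≈ 1.7 units.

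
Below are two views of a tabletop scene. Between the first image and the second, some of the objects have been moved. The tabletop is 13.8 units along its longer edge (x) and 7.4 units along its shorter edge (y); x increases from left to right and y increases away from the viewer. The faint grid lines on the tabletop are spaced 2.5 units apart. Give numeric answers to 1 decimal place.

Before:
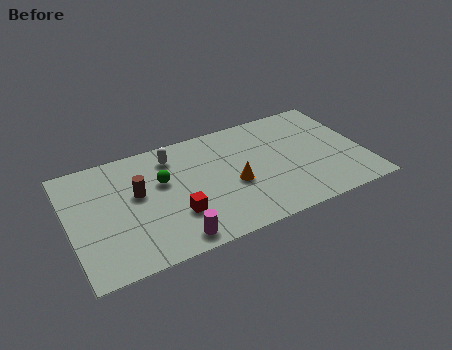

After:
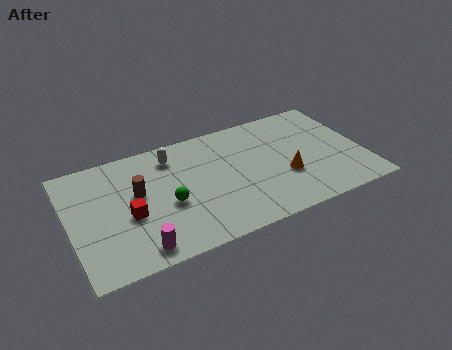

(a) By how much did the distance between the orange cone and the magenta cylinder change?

+3.5

Before: roughly 3.8 units apart; after: 7.3. That's 3.5 units further apart.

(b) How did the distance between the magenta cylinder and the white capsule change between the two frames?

+0.3

The distance was about 5.1 in the first image and 5.4 in the second, so they moved 0.3 units further apart.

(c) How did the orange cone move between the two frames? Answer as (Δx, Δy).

(2.4, -0.4)

The orange cone was at about (7.6, 3.1) and moved to about (10.0, 2.7).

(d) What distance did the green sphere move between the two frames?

1.5

The green sphere moved from about (4.4, 4.6) to (4.5, 3.1), a distance of √(0.1² + 1.5²) ≈ 1.5.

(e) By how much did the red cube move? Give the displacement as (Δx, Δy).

(-2.1, 0.8)

From the two frames, the red cube sits at roughly (4.8, 2.3) before and (2.7, 3.1) after.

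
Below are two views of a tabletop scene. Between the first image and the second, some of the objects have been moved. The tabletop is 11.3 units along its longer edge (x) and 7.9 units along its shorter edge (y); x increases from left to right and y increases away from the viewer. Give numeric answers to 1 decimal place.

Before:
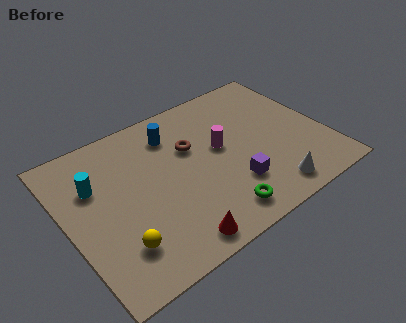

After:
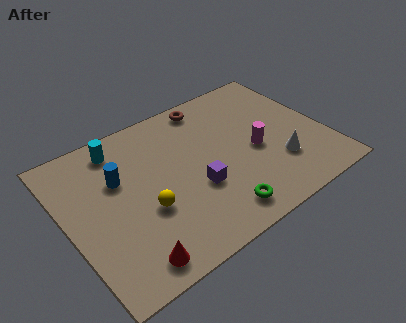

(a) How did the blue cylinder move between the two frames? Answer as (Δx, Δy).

(-2.6, -1.1)

The blue cylinder started near (5.0, 6.2) and ended near (2.4, 5.1).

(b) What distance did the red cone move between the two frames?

1.9

The red cone was near (4.0, 0.9) before and (2.1, 1.0) after, so it travelled √(1.9² + 0.1²) ≈ 1.9 units.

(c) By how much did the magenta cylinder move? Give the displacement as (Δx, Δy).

(1.4, -0.9)

The magenta cylinder was at about (6.8, 4.4) and moved to about (8.2, 3.5).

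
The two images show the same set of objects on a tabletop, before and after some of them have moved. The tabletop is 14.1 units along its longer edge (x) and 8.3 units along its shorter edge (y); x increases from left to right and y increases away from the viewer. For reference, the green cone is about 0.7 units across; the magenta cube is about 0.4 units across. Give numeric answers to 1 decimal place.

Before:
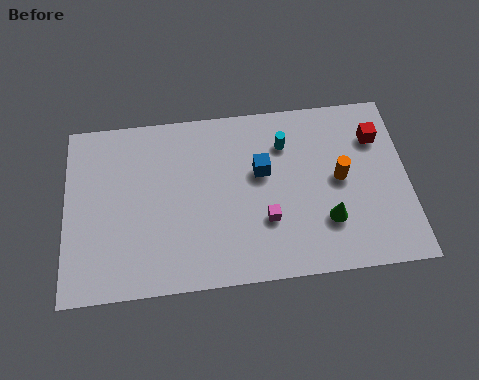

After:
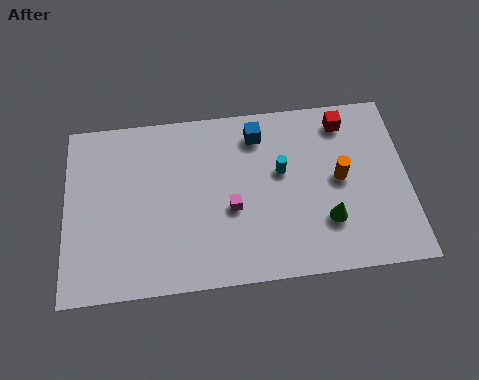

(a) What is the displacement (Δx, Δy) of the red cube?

(-1.3, 0.9)

From the two frames, the red cube sits at roughly (12.9, 6.1) before and (11.6, 7.0) after.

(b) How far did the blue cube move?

1.8

The blue cube was near (8.1, 5.0) before and (8.0, 6.8) after, so it travelled √(0.1² + 1.8²) ≈ 1.8 units.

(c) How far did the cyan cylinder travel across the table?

1.3

The cyan cylinder moved from about (9.1, 6.2) to (8.9, 4.9), a distance of √(0.2² + 1.3²) ≈ 1.3.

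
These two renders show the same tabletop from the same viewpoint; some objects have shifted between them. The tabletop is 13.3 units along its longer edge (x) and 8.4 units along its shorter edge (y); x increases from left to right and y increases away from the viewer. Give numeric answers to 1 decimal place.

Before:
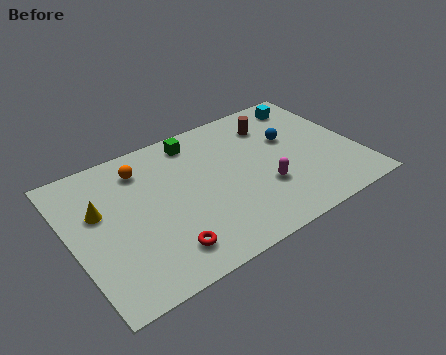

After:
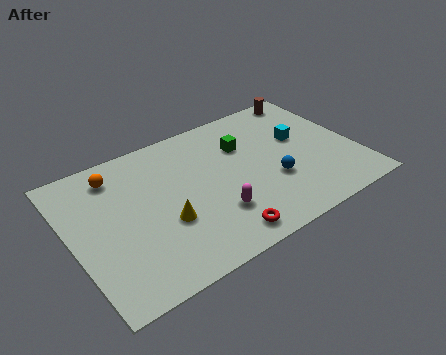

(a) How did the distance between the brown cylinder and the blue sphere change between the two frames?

+3.9

The distance was about 1.4 in the first image and 5.3 in the second, so they moved 3.9 units further apart.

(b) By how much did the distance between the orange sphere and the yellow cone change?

+1.5

The distance was about 2.7 in the first image and 4.2 in the second, so they moved 1.5 units further apart.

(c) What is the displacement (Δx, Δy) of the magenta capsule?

(-2.4, -0.4)

The magenta capsule was at about (8.7, 2.8) and moved to about (6.3, 2.4).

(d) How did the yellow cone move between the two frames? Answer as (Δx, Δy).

(2.7, -2.1)

The yellow cone was at about (1.4, 5.2) and moved to about (4.1, 3.1).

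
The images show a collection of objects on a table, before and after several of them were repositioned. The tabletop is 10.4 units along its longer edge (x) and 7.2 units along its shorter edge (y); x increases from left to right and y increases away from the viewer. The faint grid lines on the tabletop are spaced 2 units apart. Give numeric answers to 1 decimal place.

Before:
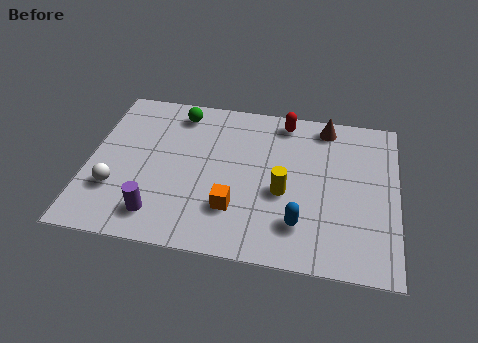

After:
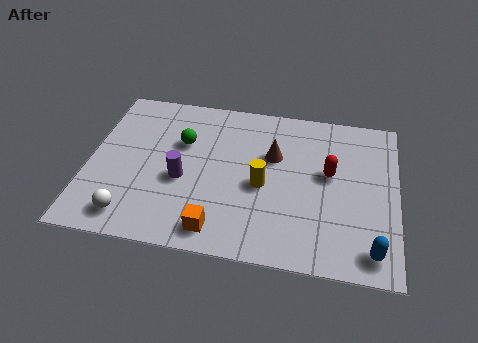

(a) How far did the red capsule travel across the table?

2.7

From (6.5, 6.3) to (8.1, 4.1), the red capsule covered √(1.6² + 2.2²) ≈ 2.7 units.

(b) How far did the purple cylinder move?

1.8

The purple cylinder moved from about (2.5, 1.3) to (3.2, 3.0), a distance of √(0.7² + 1.7²) ≈ 1.8.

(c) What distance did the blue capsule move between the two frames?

2.5

From (7.2, 1.7) to (9.6, 1.0), the blue capsule covered √(2.4² + 0.7²) ≈ 2.5 units.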